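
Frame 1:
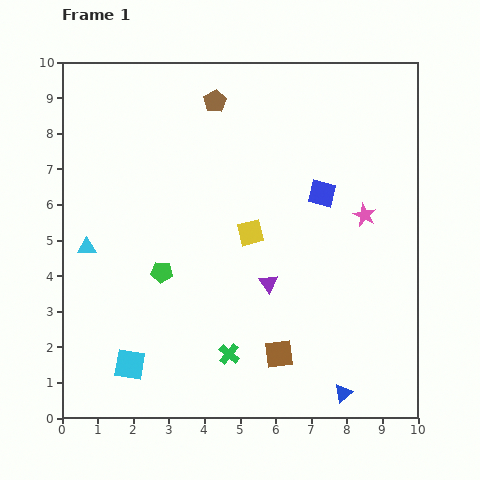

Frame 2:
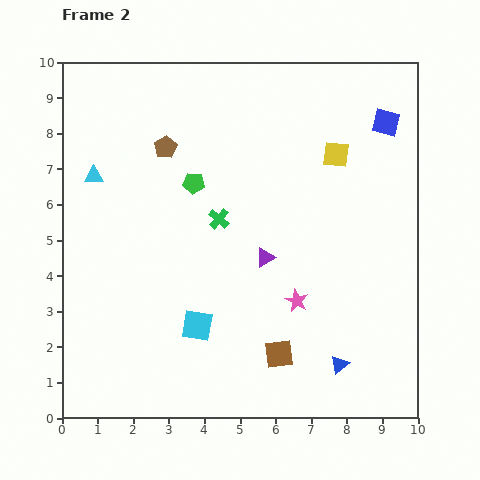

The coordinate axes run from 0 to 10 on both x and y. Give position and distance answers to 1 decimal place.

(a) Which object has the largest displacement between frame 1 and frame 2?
the green cross

(moved 3.8; next 3.3)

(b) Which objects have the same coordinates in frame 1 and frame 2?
the brown square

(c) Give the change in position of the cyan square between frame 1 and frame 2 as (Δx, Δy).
(1.9, 1.1)

The cyan square was at (1.9, 1.5) in frame 1 and (3.8, 2.6) in frame 2.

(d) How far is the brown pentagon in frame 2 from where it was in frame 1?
1.9

The brown pentagon moved from (4.3, 8.9) to (2.9, 7.6), a distance of √(1.4² + 1.3²) ≈ 1.9.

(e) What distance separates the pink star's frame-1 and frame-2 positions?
3.1

The pink star moved from (8.5, 5.7) to (6.6, 3.3), a distance of √(1.9² + 2.4²) ≈ 3.1.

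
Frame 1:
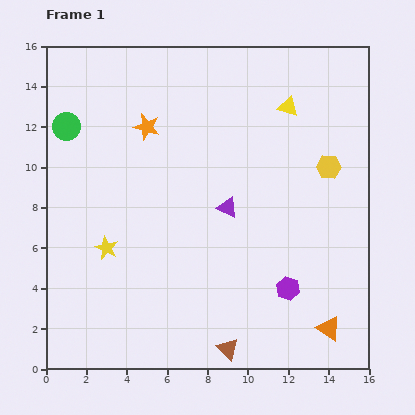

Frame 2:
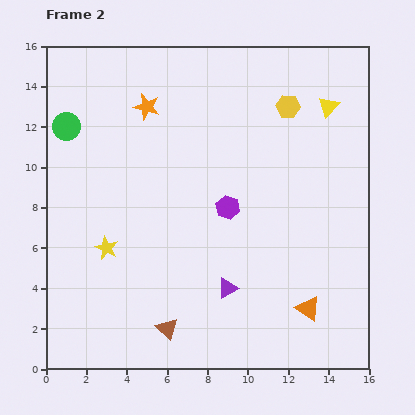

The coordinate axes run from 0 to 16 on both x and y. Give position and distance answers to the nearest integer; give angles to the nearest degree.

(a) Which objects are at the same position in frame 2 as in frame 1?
the yellow star, the green circle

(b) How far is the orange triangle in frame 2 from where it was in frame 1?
1

The orange triangle moved from (14, 2) to (13, 3), a distance of √(1² + 1²) ≈ 1.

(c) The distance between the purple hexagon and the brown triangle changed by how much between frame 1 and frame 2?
+3

Distance in frame 1: 4. Distance in frame 2: 7.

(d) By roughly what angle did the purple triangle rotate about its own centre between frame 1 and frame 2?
52° counter-clockwise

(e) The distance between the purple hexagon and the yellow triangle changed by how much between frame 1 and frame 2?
-2

Distance in frame 1: 9. Distance in frame 2: 7.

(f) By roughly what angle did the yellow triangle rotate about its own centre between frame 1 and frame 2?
55° clockwise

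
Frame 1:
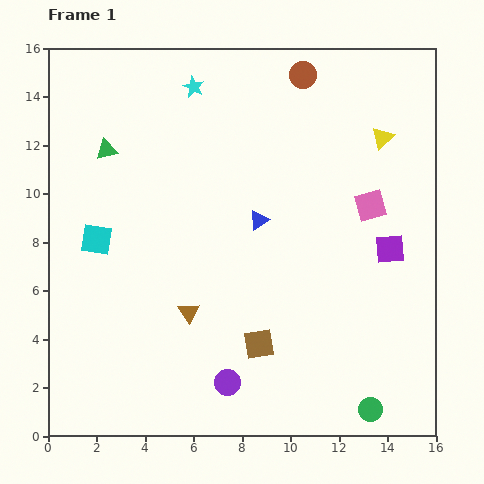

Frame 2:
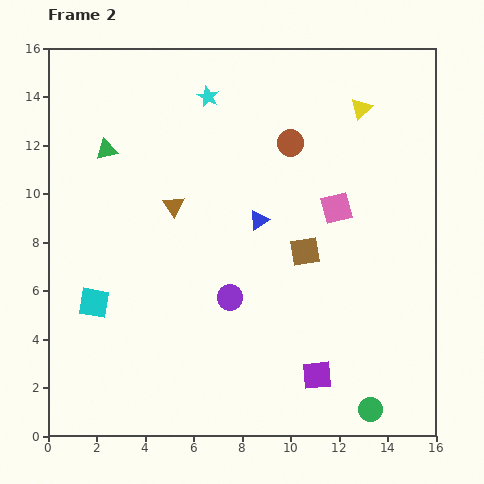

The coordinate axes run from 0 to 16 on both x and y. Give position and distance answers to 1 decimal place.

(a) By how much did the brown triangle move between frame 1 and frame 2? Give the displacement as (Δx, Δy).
(-0.6, 4.4)

The brown triangle was at (5.8, 5.1) in frame 1 and (5.2, 9.5) in frame 2.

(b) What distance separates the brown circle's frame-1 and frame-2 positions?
2.8

The brown circle moved from (10.5, 14.9) to (10.0, 12.1), a distance of √(0.5² + 2.8²) ≈ 2.8.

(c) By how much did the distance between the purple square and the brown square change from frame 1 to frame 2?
-1.6

Distance in frame 1: 6.7. Distance in frame 2: 5.1.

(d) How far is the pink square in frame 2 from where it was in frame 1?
1.4

The pink square moved from (13.3, 9.5) to (11.9, 9.4), a distance of √(1.4² + 0.1²) ≈ 1.4.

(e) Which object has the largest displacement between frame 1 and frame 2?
the purple square

(moved 6.0; next 4.4)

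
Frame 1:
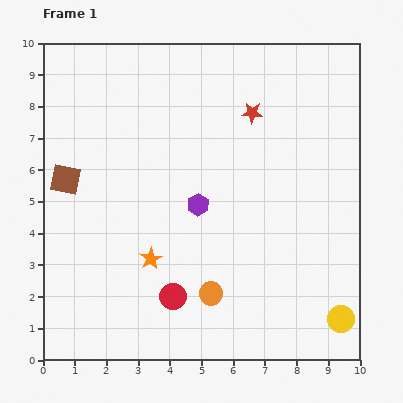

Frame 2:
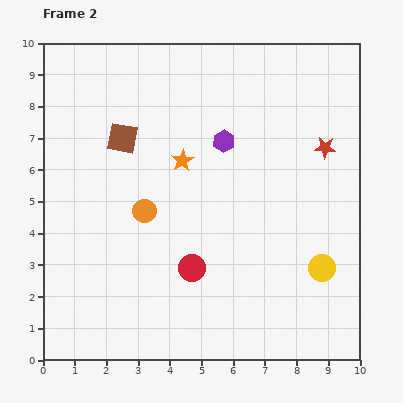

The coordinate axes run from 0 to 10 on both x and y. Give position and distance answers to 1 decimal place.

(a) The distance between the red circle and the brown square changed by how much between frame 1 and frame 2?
-0.3

Distance in frame 1: 5.0. Distance in frame 2: 4.7.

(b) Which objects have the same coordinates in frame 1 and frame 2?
none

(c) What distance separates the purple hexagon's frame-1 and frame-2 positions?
2.2

The purple hexagon moved from (4.9, 4.9) to (5.7, 6.9), a distance of √(0.8² + 2.0²) ≈ 2.2.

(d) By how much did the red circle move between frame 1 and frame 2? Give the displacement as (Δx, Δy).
(0.6, 0.9)

The red circle was at (4.1, 2.0) in frame 1 and (4.7, 2.9) in frame 2.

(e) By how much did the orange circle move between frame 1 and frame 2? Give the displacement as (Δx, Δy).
(-2.1, 2.6)

The orange circle was at (5.3, 2.1) in frame 1 and (3.2, 4.7) in frame 2.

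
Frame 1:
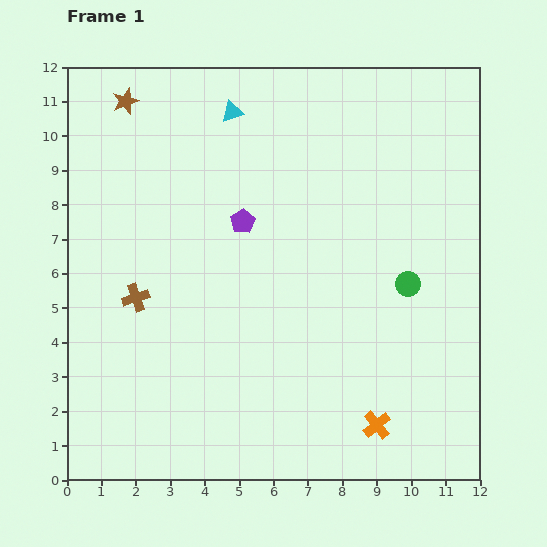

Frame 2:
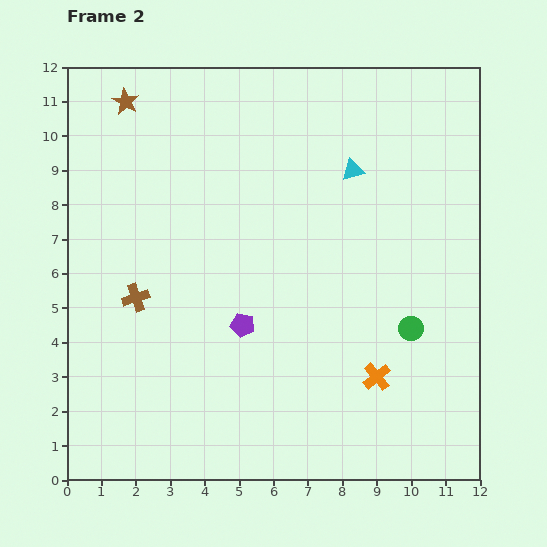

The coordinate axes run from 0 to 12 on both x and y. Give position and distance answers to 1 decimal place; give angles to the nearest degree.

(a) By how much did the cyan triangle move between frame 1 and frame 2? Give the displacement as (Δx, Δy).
(3.5, -1.7)

The cyan triangle was at (4.8, 10.7) in frame 1 and (8.3, 9.0) in frame 2.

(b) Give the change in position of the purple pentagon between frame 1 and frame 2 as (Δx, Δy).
(0.0, -3.0)

The purple pentagon was at (5.1, 7.5) in frame 1 and (5.1, 4.5) in frame 2.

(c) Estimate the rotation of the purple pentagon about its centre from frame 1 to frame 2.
29° counter-clockwise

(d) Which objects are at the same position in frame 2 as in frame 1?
the brown cross, the brown star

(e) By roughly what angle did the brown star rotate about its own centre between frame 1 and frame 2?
24° counter-clockwise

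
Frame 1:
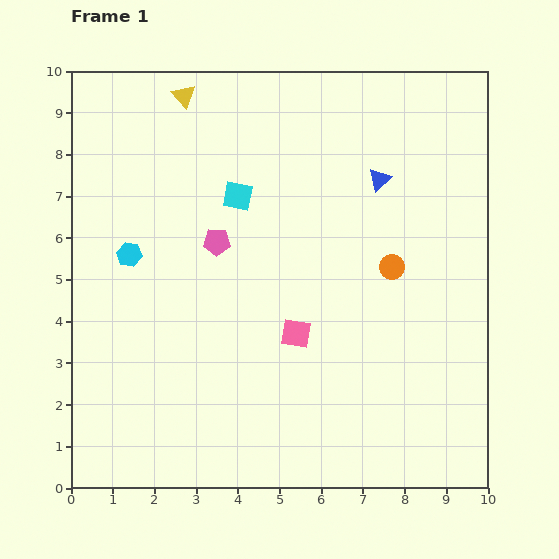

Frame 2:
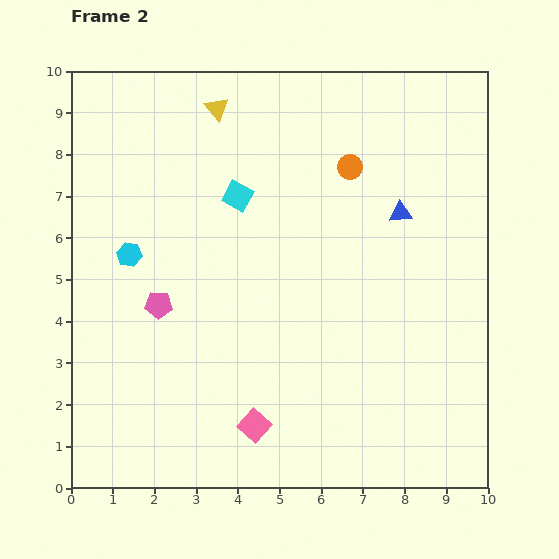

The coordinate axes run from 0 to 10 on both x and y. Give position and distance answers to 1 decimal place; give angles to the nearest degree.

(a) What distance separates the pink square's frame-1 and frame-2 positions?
2.4

The pink square moved from (5.4, 3.7) to (4.4, 1.5), a distance of √(1.0² + 2.2²) ≈ 2.4.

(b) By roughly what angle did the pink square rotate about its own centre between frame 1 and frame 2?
33° clockwise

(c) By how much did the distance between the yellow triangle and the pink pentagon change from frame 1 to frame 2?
+1.3

Distance in frame 1: 3.6. Distance in frame 2: 4.9.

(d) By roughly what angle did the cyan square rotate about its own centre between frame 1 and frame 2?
18° clockwise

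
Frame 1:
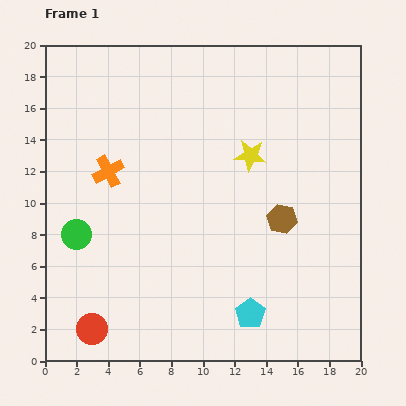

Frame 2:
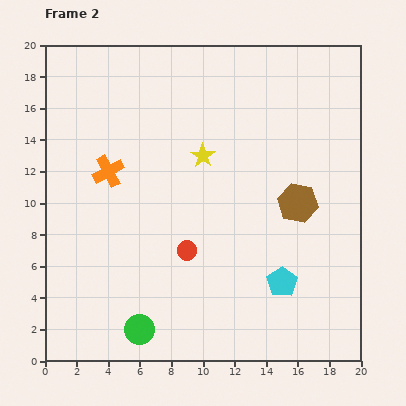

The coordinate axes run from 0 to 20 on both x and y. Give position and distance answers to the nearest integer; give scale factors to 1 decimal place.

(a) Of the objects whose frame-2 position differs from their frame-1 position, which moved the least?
the brown hexagon

(moved 1)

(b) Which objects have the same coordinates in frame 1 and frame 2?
the orange cross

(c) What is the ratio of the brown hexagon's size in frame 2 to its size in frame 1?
1.3×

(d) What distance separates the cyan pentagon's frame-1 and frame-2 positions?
3

The cyan pentagon moved from (13, 3) to (15, 5), a distance of √(2² + 2²) ≈ 3.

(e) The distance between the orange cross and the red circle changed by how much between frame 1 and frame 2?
-3

Distance in frame 1: 10. Distance in frame 2: 7.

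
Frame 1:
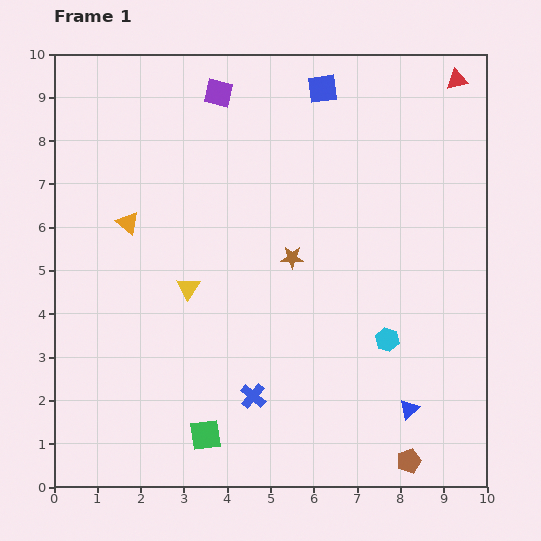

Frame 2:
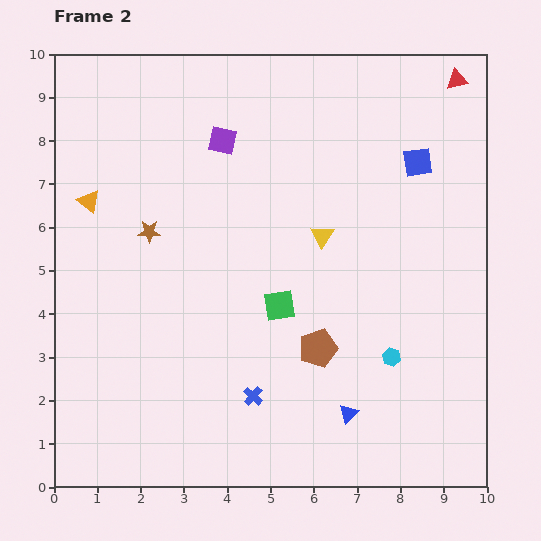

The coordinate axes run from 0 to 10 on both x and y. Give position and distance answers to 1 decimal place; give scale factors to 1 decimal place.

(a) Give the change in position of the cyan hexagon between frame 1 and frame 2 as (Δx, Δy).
(0.1, -0.4)

The cyan hexagon was at (7.7, 3.4) in frame 1 and (7.8, 3.0) in frame 2.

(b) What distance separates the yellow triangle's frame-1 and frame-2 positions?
3.3

The yellow triangle moved from (3.1, 4.6) to (6.2, 5.8), a distance of √(3.1² + 1.2²) ≈ 3.3.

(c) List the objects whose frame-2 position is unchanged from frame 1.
the red triangle, the blue cross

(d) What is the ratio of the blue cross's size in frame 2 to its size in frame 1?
0.8×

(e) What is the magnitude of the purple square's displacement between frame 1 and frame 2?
1.1

The purple square moved from (3.8, 9.1) to (3.9, 8.0), a distance of √(0.1² + 1.1²) ≈ 1.1.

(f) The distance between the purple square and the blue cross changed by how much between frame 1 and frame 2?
-1.1

Distance in frame 1: 7.0. Distance in frame 2: 5.9.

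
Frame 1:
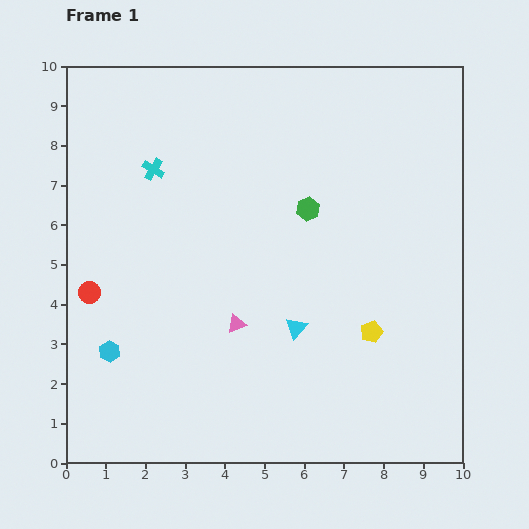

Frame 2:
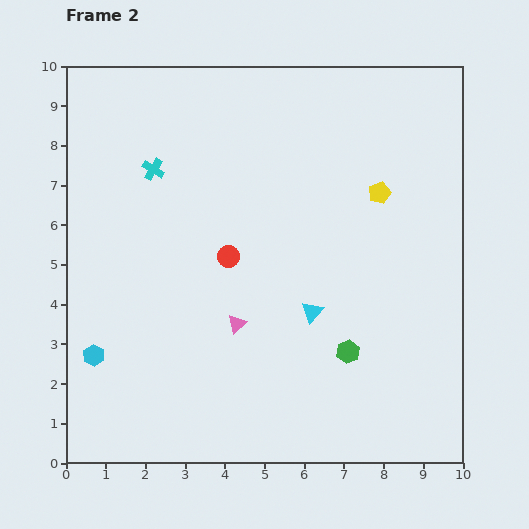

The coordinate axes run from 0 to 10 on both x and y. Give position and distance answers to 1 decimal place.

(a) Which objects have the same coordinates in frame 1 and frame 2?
the pink triangle, the cyan cross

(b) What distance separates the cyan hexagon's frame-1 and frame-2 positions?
0.4

The cyan hexagon moved from (1.1, 2.8) to (0.7, 2.7), a distance of √(0.4² + 0.1²) ≈ 0.4.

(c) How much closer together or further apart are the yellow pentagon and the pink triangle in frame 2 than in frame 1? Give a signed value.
+1.5

Distance in frame 1: 3.4. Distance in frame 2: 4.9.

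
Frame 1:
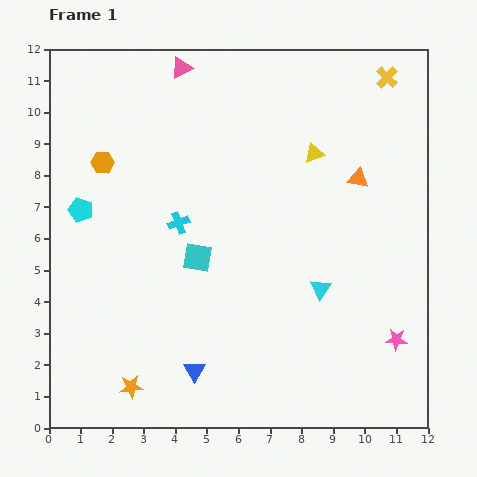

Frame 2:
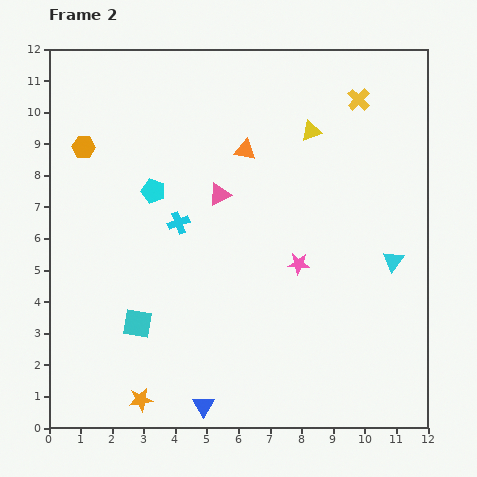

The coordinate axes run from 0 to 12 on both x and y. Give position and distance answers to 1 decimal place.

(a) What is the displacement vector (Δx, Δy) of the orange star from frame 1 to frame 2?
(0.3, -0.4)

The orange star was at (2.6, 1.3) in frame 1 and (2.9, 0.9) in frame 2.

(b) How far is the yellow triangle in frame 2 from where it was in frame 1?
0.7

The yellow triangle moved from (8.4, 8.7) to (8.3, 9.4), a distance of √(0.1² + 0.7²) ≈ 0.7.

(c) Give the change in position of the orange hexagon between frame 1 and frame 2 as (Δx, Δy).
(-0.6, 0.5)

The orange hexagon was at (1.7, 8.4) in frame 1 and (1.1, 8.9) in frame 2.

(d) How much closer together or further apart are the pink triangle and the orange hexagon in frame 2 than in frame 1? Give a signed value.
+0.7

Distance in frame 1: 3.9. Distance in frame 2: 4.6.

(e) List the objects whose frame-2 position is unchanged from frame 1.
the cyan cross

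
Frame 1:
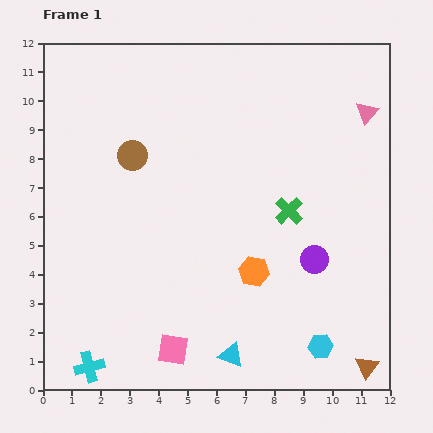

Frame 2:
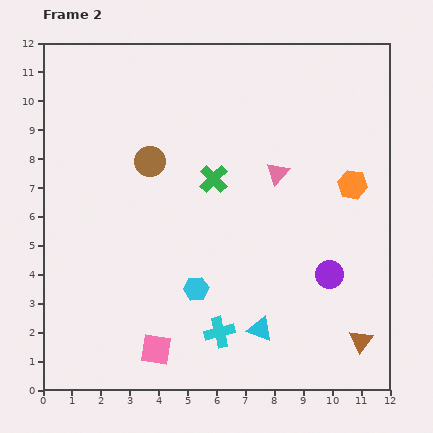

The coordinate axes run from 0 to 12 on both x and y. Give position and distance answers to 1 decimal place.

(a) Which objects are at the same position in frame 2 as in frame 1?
none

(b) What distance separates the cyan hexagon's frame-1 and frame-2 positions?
4.7

The cyan hexagon moved from (9.6, 1.5) to (5.3, 3.5), a distance of √(4.3² + 2.0²) ≈ 4.7.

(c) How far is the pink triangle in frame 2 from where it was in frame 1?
3.7

The pink triangle moved from (11.2, 9.6) to (8.1, 7.5), a distance of √(3.1² + 2.1²) ≈ 3.7.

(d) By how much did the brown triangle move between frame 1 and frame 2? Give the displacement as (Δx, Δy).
(-0.2, 0.9)

The brown triangle was at (11.2, 0.8) in frame 1 and (11.0, 1.7) in frame 2.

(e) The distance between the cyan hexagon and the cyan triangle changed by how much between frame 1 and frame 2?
-0.5

Distance in frame 1: 3.1. Distance in frame 2: 2.6.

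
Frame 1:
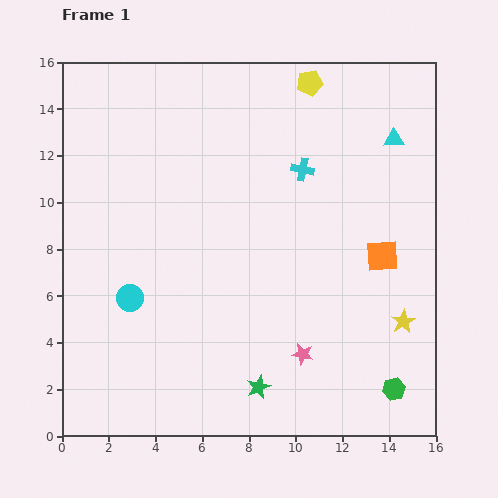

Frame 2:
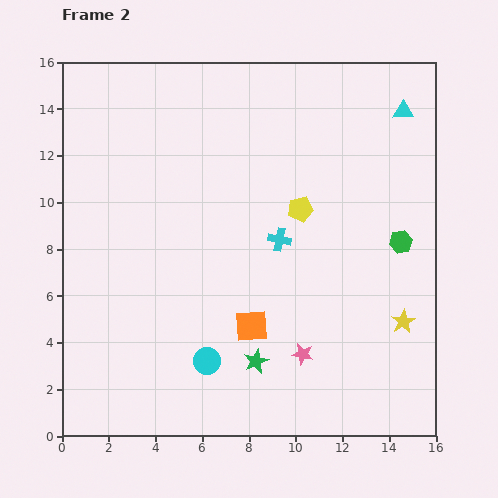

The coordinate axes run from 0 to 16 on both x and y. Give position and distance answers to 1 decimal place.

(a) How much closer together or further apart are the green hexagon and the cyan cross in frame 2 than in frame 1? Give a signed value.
-5.0

Distance in frame 1: 10.2. Distance in frame 2: 5.2.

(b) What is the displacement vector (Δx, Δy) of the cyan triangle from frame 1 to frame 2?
(0.4, 1.2)

The cyan triangle was at (14.2, 12.7) in frame 1 and (14.6, 13.9) in frame 2.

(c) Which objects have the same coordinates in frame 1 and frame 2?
the pink star, the yellow star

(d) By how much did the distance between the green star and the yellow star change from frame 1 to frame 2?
-0.3

Distance in frame 1: 6.8. Distance in frame 2: 6.5.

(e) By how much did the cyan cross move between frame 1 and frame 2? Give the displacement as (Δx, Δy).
(-1.0, -3.0)

The cyan cross was at (10.3, 11.4) in frame 1 and (9.3, 8.4) in frame 2.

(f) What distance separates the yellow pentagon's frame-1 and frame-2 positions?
5.4

The yellow pentagon moved from (10.6, 15.1) to (10.2, 9.7), a distance of √(0.4² + 5.4²) ≈ 5.4.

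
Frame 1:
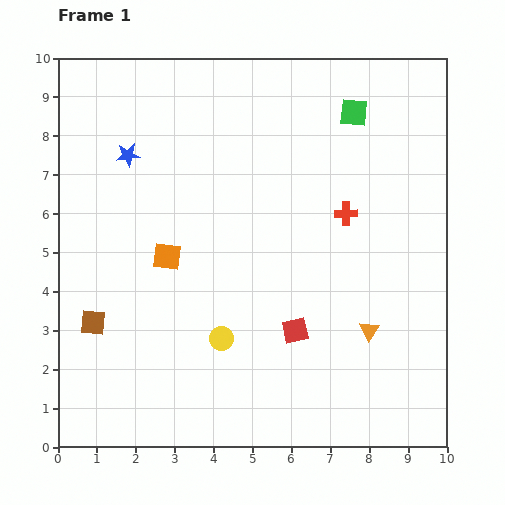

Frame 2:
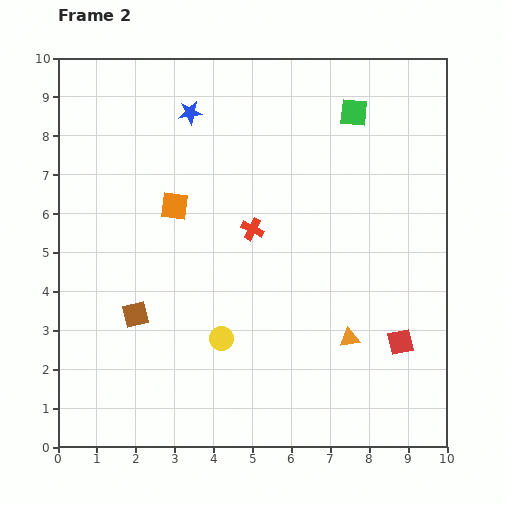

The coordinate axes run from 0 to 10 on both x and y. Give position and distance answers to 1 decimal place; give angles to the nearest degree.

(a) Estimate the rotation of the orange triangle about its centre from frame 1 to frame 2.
46° clockwise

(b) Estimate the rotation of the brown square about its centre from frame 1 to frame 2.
18° counter-clockwise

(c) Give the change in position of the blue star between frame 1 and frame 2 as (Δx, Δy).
(1.6, 1.1)

The blue star was at (1.8, 7.5) in frame 1 and (3.4, 8.6) in frame 2.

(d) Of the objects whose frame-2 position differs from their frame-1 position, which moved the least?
the orange triangle

(moved 0.5)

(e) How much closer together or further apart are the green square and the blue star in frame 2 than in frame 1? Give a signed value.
-1.7

Distance in frame 1: 5.9. Distance in frame 2: 4.2.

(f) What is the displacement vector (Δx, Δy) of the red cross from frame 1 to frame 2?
(-2.4, -0.4)

The red cross was at (7.4, 6.0) in frame 1 and (5.0, 5.6) in frame 2.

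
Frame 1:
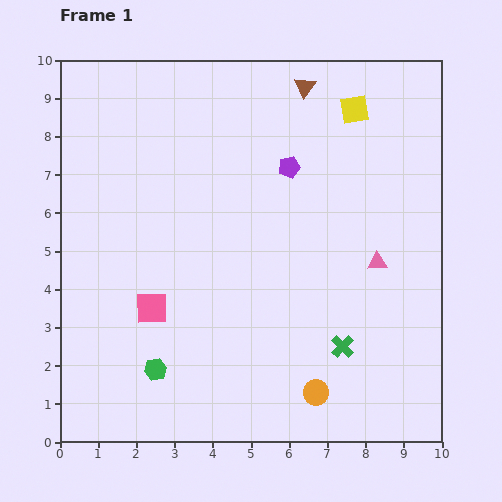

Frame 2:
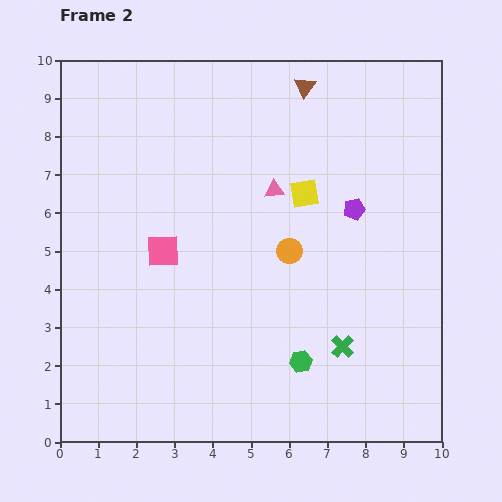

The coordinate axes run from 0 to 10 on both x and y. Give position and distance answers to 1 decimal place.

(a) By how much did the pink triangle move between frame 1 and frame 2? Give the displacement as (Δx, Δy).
(-2.7, 1.9)

The pink triangle was at (8.3, 4.7) in frame 1 and (5.6, 6.6) in frame 2.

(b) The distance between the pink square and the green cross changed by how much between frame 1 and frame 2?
+0.2

Distance in frame 1: 5.1. Distance in frame 2: 5.3.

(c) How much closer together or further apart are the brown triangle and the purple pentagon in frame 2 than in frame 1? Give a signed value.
+1.4

Distance in frame 1: 2.1. Distance in frame 2: 3.5.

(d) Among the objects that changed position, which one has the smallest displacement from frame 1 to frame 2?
the pink square

(moved 1.5)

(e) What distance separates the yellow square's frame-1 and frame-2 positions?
2.6

The yellow square moved from (7.7, 8.7) to (6.4, 6.5), a distance of √(1.3² + 2.2²) ≈ 2.6.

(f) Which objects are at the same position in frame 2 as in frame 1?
the green cross, the brown triangle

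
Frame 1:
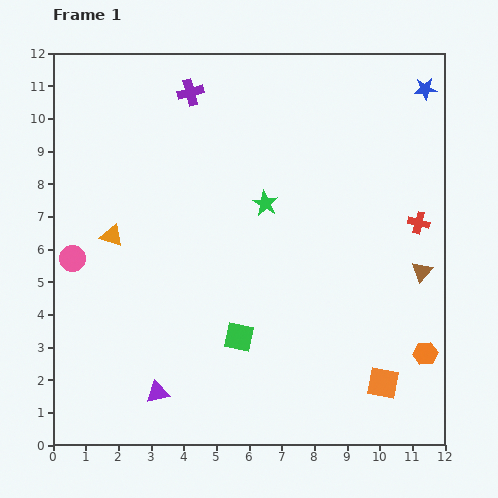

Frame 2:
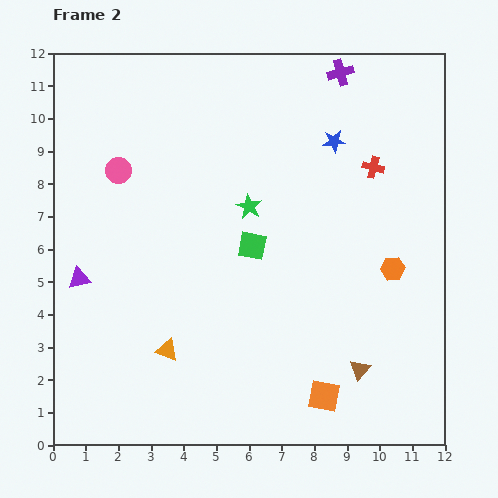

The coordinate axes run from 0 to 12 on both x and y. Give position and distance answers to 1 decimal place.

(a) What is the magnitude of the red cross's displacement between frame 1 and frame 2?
2.2

The red cross moved from (11.2, 6.8) to (9.8, 8.5), a distance of √(1.4² + 1.7²) ≈ 2.2.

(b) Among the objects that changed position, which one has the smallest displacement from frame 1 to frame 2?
the green star

(moved 0.5)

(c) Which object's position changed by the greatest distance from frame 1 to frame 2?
the purple cross

(moved 4.6; next 4.2)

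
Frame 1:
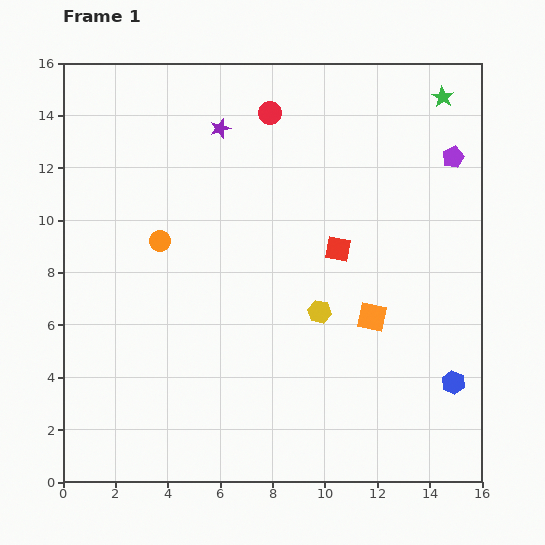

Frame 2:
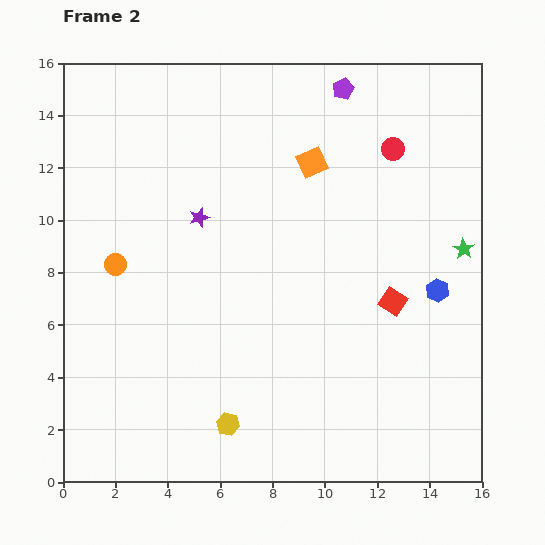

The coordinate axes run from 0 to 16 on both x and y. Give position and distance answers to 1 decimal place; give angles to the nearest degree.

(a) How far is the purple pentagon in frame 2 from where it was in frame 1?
4.9

The purple pentagon moved from (14.9, 12.4) to (10.7, 15.0), a distance of √(4.2² + 2.6²) ≈ 4.9.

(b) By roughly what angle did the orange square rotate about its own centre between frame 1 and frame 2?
36° counter-clockwise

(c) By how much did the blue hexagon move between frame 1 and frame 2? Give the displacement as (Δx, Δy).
(-0.6, 3.5)

The blue hexagon was at (14.9, 3.8) in frame 1 and (14.3, 7.3) in frame 2.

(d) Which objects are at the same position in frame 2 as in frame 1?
none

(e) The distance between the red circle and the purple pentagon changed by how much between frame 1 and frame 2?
-4.2

Distance in frame 1: 7.2. Distance in frame 2: 3.0.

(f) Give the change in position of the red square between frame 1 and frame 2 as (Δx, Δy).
(2.1, -2.0)

The red square was at (10.5, 8.9) in frame 1 and (12.6, 6.9) in frame 2.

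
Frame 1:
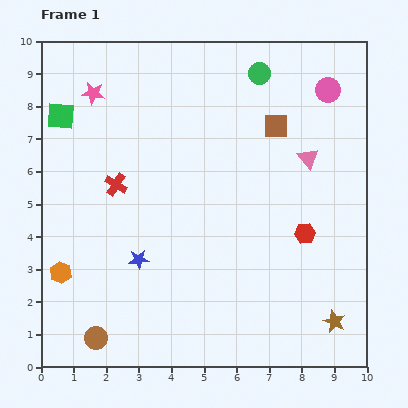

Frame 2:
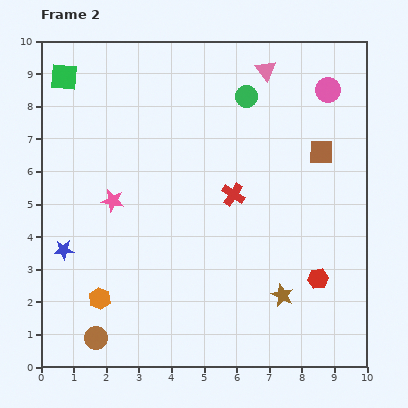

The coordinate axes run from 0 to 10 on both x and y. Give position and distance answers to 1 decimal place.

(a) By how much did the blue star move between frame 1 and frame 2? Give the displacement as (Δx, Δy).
(-2.3, 0.3)

The blue star was at (3.0, 3.3) in frame 1 and (0.7, 3.6) in frame 2.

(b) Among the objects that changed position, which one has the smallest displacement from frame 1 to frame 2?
the green circle

(moved 0.8)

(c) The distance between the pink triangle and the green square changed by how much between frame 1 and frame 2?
-1.5

Distance in frame 1: 7.7. Distance in frame 2: 6.2.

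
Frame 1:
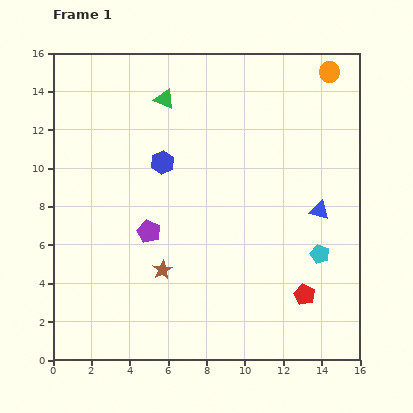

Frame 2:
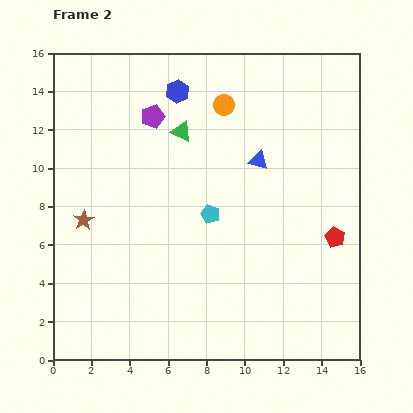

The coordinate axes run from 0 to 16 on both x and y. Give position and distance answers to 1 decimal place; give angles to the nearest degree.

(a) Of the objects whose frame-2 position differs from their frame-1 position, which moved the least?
the green triangle

(moved 1.9)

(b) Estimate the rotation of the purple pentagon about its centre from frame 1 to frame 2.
31° clockwise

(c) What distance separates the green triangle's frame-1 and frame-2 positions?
1.9

The green triangle moved from (5.8, 13.6) to (6.7, 11.9), a distance of √(0.9² + 1.7²) ≈ 1.9.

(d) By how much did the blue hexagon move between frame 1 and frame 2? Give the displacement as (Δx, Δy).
(0.8, 3.7)

The blue hexagon was at (5.7, 10.3) in frame 1 and (6.5, 14.0) in frame 2.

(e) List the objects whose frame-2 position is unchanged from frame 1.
none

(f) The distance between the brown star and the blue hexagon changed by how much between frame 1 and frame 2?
+2.7

Distance in frame 1: 5.6. Distance in frame 2: 8.3.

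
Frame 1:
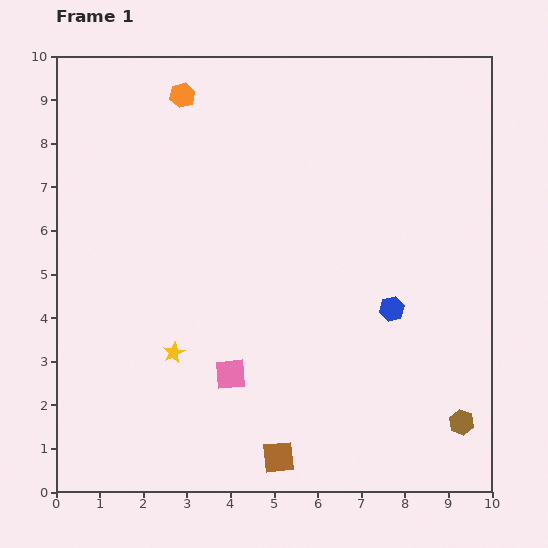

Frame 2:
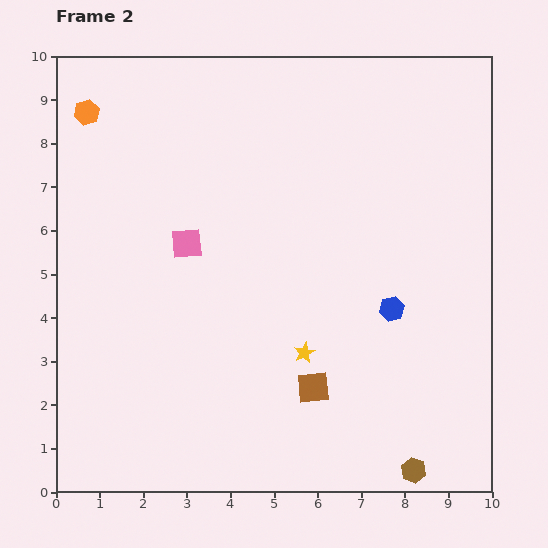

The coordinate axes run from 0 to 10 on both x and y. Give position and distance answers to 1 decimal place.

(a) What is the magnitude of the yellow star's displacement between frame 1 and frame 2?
3.0

The yellow star moved from (2.7, 3.2) to (5.7, 3.2), a distance of √(3.0² + 0.0²) ≈ 3.0.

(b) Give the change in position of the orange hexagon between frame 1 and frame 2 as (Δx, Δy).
(-2.2, -0.4)

The orange hexagon was at (2.9, 9.1) in frame 1 and (0.7, 8.7) in frame 2.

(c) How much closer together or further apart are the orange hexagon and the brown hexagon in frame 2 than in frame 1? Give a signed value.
+1.2

Distance in frame 1: 9.9. Distance in frame 2: 11.1.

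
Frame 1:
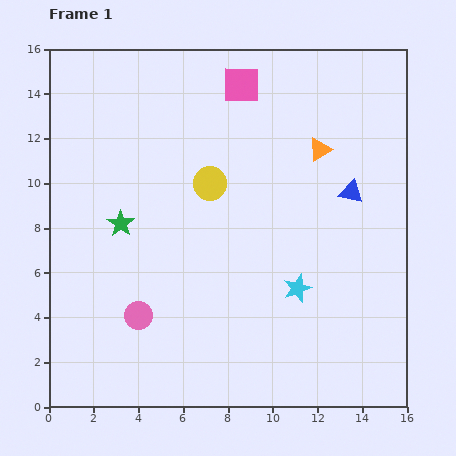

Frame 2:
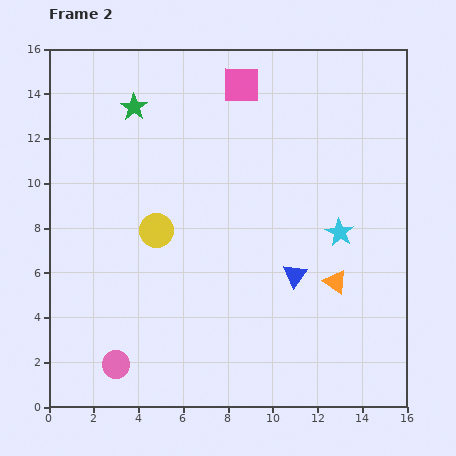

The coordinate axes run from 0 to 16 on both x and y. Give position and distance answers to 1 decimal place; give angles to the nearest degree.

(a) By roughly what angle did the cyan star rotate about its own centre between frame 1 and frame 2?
21° counter-clockwise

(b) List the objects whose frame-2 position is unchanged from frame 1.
the pink square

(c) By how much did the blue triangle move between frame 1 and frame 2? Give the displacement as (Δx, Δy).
(-2.5, -3.7)

The blue triangle was at (13.5, 9.6) in frame 1 and (11.0, 5.9) in frame 2.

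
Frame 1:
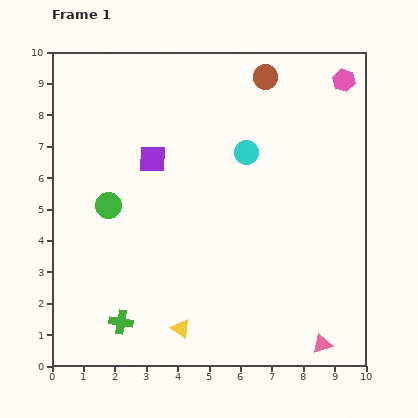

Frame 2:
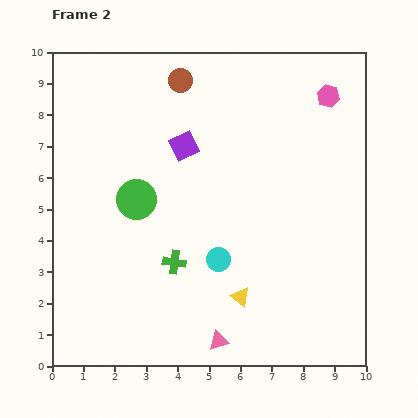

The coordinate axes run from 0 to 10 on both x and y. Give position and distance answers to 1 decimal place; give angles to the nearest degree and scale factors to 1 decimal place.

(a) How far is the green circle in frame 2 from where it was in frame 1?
0.9

The green circle moved from (1.8, 5.1) to (2.7, 5.3), a distance of √(0.9² + 0.2²) ≈ 0.9.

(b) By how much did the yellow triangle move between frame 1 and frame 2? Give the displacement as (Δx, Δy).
(1.9, 1.0)

The yellow triangle was at (4.1, 1.2) in frame 1 and (6.0, 2.2) in frame 2.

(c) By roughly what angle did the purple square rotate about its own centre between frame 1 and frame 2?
26° counter-clockwise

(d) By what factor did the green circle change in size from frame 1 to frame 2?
1.5×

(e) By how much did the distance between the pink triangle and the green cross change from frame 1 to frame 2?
-3.5

Distance in frame 1: 6.4. Distance in frame 2: 2.9.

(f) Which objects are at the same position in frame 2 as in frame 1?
none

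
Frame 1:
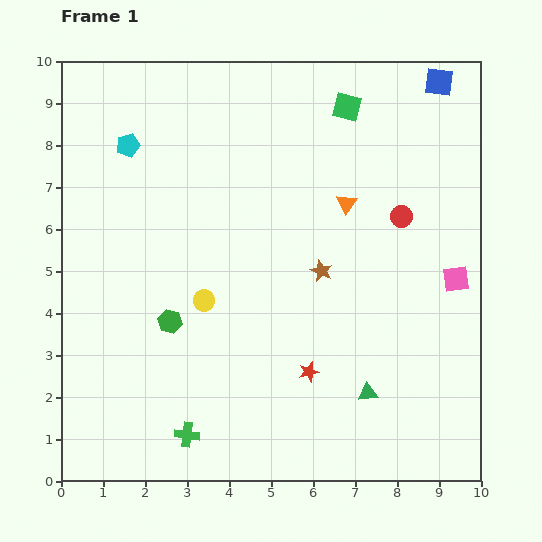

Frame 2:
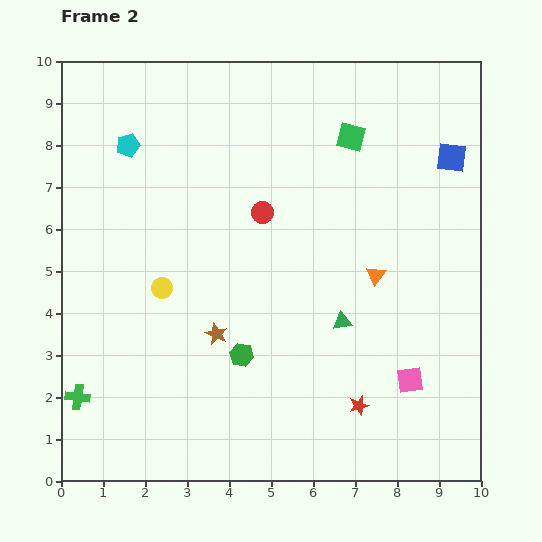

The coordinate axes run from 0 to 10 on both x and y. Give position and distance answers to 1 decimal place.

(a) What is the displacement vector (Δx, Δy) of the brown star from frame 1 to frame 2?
(-2.5, -1.5)

The brown star was at (6.2, 5.0) in frame 1 and (3.7, 3.5) in frame 2.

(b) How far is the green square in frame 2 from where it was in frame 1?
0.7

The green square moved from (6.8, 8.9) to (6.9, 8.2), a distance of √(0.1² + 0.7²) ≈ 0.7.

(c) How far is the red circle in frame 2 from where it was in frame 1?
3.3

The red circle moved from (8.1, 6.3) to (4.8, 6.4), a distance of √(3.3² + 0.1²) ≈ 3.3.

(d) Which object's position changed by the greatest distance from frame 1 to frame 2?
the red circle

(moved 3.3; next 2.9)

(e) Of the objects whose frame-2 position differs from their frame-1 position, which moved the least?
the green square

(moved 0.7)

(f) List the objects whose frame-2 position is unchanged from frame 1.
the cyan pentagon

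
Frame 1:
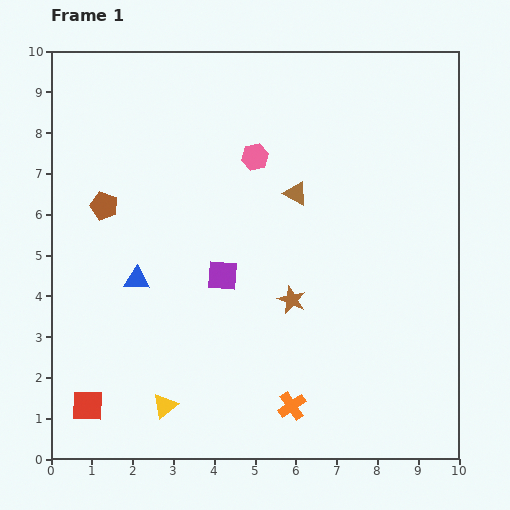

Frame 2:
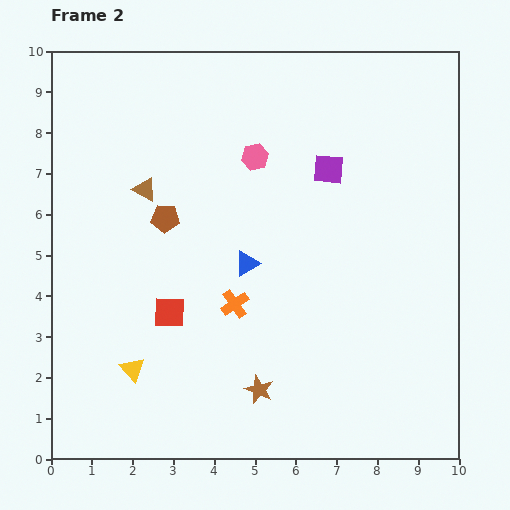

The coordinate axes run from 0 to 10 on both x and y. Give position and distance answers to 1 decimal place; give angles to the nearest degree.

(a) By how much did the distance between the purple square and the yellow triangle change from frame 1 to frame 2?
+3.4

Distance in frame 1: 3.5. Distance in frame 2: 6.9.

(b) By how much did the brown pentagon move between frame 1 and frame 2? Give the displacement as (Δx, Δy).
(1.5, -0.3)

The brown pentagon was at (1.3, 6.2) in frame 1 and (2.8, 5.9) in frame 2.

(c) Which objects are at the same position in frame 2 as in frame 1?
the pink hexagon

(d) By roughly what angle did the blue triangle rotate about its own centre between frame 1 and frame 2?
33° counter-clockwise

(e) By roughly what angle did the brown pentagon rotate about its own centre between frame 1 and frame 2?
17° counter-clockwise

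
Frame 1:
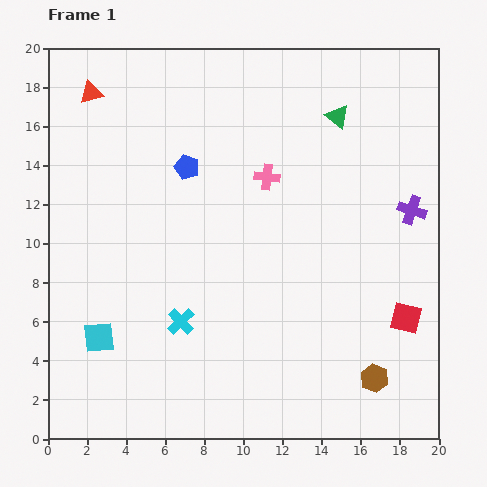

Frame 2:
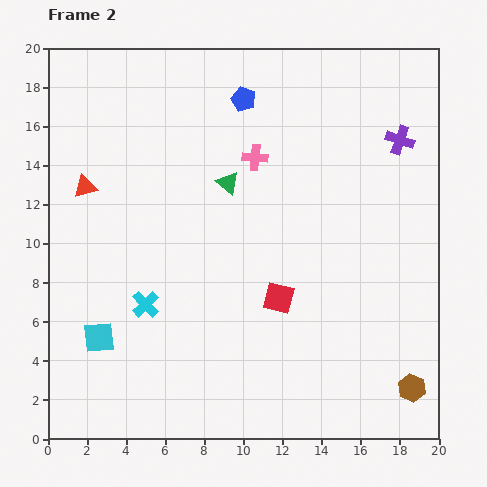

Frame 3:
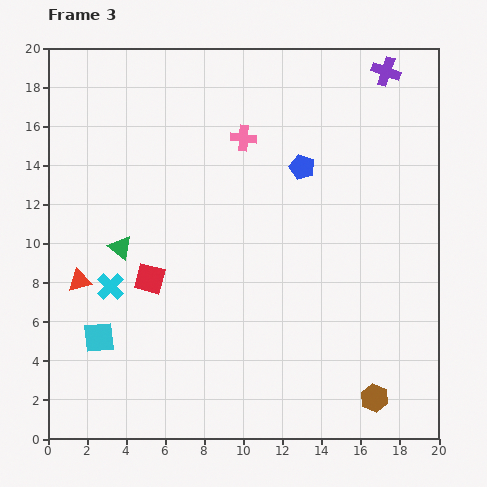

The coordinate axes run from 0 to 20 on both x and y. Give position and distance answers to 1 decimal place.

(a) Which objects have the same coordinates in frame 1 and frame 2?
the cyan square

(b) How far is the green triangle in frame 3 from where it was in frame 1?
13.0

The green triangle moved from (14.8, 16.5) to (3.7, 9.8), a distance of √(11.1² + 6.7²) ≈ 13.0.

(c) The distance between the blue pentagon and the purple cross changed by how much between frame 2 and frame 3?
-1.8

Distance in frame 2: 8.3. Distance in frame 3: 6.5.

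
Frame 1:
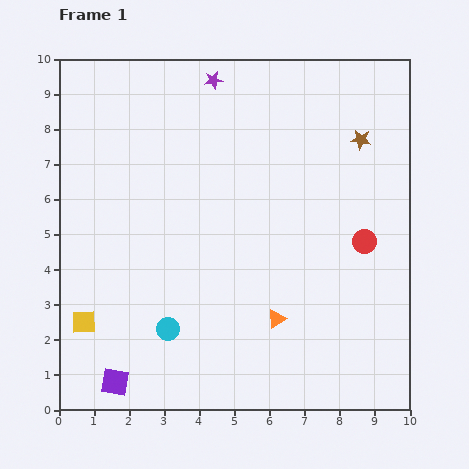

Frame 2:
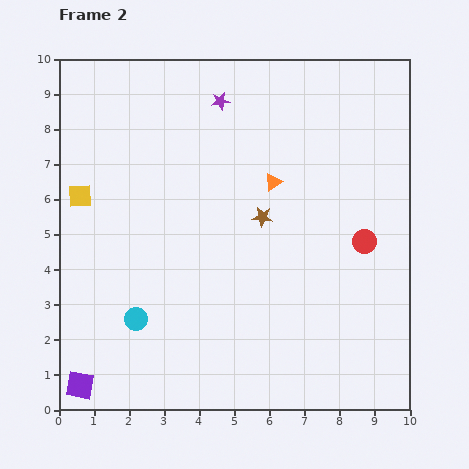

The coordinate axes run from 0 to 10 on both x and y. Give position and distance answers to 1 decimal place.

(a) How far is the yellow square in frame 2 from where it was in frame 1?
3.6

The yellow square moved from (0.7, 2.5) to (0.6, 6.1), a distance of √(0.1² + 3.6²) ≈ 3.6.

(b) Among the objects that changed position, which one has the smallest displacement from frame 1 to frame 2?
the purple star

(moved 0.6)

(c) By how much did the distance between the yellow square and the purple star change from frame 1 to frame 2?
-3.0

Distance in frame 1: 7.8. Distance in frame 2: 4.8.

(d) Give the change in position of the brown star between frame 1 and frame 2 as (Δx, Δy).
(-2.8, -2.2)

The brown star was at (8.6, 7.7) in frame 1 and (5.8, 5.5) in frame 2.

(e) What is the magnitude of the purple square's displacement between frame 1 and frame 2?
1.0

The purple square moved from (1.6, 0.8) to (0.6, 0.7), a distance of √(1.0² + 0.1²) ≈ 1.0.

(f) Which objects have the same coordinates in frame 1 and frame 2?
the red circle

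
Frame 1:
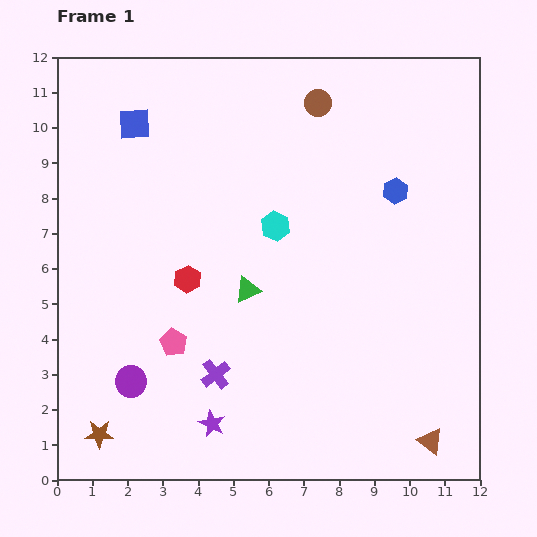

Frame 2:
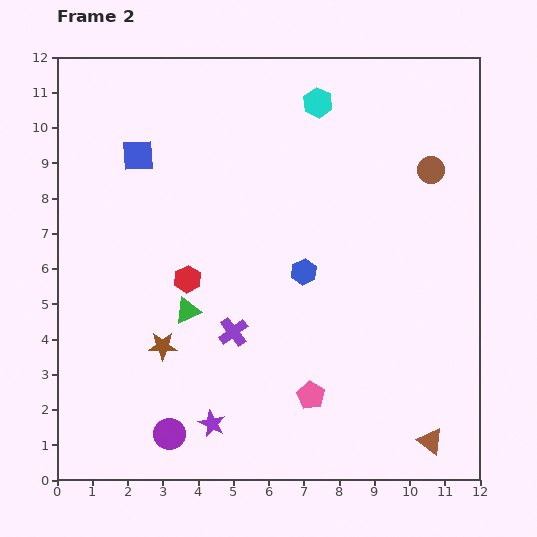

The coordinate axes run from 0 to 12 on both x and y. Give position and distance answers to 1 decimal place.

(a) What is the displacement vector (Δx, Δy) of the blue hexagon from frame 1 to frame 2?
(-2.6, -2.3)

The blue hexagon was at (9.6, 8.2) in frame 1 and (7.0, 5.9) in frame 2.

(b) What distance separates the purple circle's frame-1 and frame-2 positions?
1.9

The purple circle moved from (2.1, 2.8) to (3.2, 1.3), a distance of √(1.1² + 1.5²) ≈ 1.9.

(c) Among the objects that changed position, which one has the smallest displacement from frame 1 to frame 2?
the blue square

(moved 0.9)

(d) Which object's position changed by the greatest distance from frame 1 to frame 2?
the pink pentagon

(moved 4.2; next 3.7)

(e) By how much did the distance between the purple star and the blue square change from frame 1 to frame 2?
-0.9

Distance in frame 1: 8.8. Distance in frame 2: 7.9.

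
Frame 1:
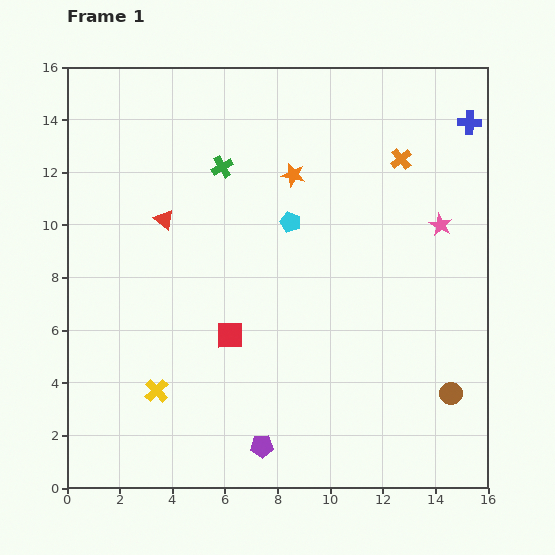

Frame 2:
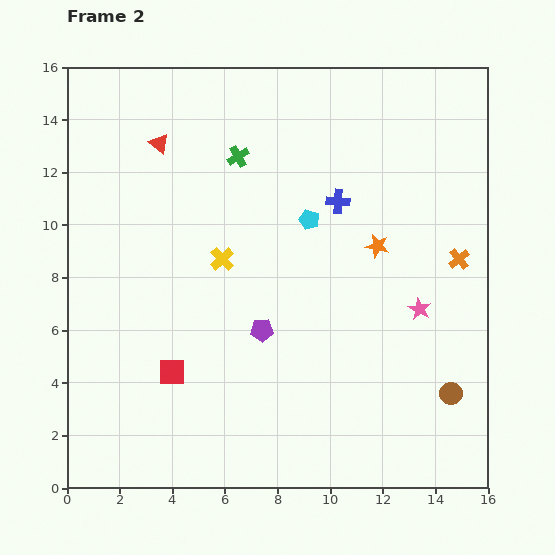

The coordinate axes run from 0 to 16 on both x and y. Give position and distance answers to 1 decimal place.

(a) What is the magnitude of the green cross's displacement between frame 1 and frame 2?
0.7

The green cross moved from (5.9, 12.2) to (6.5, 12.6), a distance of √(0.6² + 0.4²) ≈ 0.7.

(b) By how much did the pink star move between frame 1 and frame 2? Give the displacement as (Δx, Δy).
(-0.8, -3.2)

The pink star was at (14.2, 10.0) in frame 1 and (13.4, 6.8) in frame 2.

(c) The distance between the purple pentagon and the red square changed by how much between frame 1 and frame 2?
-0.6

Distance in frame 1: 4.4. Distance in frame 2: 3.8.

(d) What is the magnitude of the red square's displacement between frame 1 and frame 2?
2.6

The red square moved from (6.2, 5.8) to (4.0, 4.4), a distance of √(2.2² + 1.4²) ≈ 2.6.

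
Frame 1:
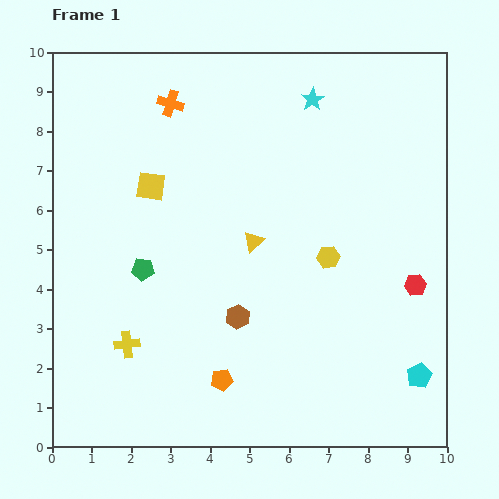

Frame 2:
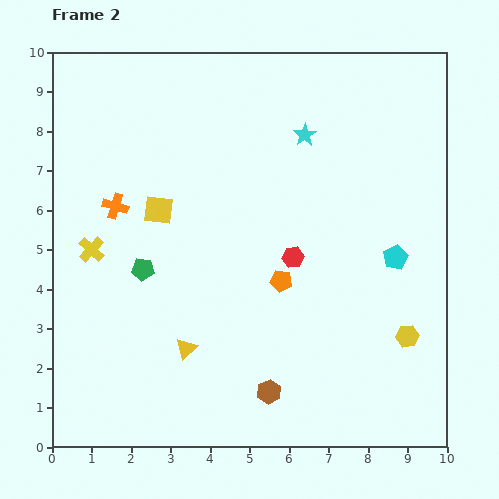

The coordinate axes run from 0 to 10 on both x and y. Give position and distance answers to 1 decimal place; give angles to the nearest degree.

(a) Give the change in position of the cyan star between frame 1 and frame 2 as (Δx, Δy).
(-0.2, -0.9)

The cyan star was at (6.6, 8.8) in frame 1 and (6.4, 7.9) in frame 2.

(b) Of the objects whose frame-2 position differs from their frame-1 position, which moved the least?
the yellow square

(moved 0.6)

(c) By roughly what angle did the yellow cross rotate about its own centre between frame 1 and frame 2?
39° counter-clockwise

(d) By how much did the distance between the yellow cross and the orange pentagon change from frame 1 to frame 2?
+2.3

Distance in frame 1: 2.6. Distance in frame 2: 4.9.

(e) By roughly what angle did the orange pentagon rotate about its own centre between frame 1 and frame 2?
18° clockwise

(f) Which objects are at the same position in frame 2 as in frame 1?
the green pentagon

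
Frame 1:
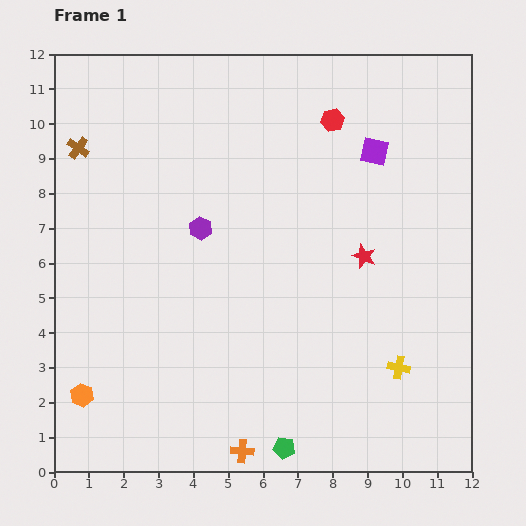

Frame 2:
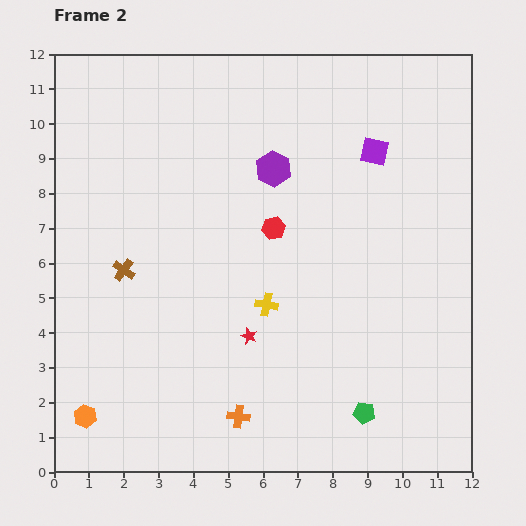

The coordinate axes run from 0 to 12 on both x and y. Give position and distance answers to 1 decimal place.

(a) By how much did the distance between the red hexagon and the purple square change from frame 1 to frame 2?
+2.1

Distance in frame 1: 1.5. Distance in frame 2: 3.6.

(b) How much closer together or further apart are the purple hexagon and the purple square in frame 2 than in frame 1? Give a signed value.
-2.6

Distance in frame 1: 5.5. Distance in frame 2: 2.9.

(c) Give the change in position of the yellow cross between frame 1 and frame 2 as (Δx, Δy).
(-3.8, 1.8)

The yellow cross was at (9.9, 3.0) in frame 1 and (6.1, 4.8) in frame 2.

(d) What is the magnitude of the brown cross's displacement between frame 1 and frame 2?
3.7

The brown cross moved from (0.7, 9.3) to (2.0, 5.8), a distance of √(1.3² + 3.5²) ≈ 3.7.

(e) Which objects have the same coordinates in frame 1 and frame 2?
the purple square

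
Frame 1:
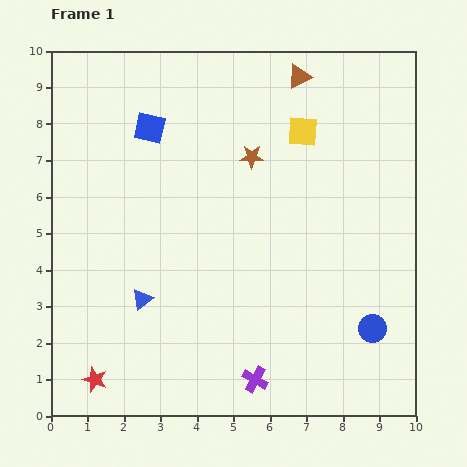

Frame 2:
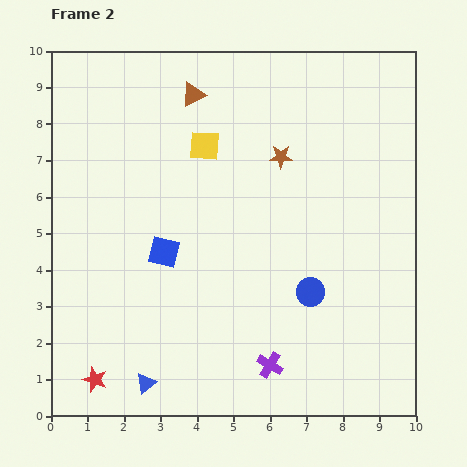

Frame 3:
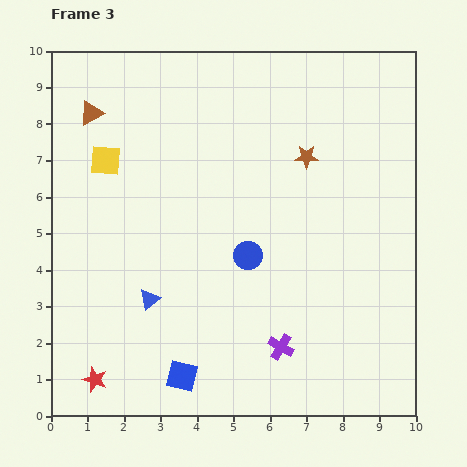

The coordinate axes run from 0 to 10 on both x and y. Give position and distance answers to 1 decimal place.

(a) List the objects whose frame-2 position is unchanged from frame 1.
the red star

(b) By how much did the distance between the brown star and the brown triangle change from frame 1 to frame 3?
+3.4

Distance in frame 1: 2.6. Distance in frame 3: 6.0.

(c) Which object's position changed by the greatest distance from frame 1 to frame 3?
the blue square

(moved 6.9; next 5.8)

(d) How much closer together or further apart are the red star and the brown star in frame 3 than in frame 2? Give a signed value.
+0.4

Distance in frame 2: 8.0. Distance in frame 3: 8.4.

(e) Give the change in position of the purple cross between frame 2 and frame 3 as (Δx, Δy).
(0.3, 0.5)

The purple cross was at (6.0, 1.4) in frame 2 and (6.3, 1.9) in frame 3.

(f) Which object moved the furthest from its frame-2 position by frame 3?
the blue square

(moved 3.4; next 2.8)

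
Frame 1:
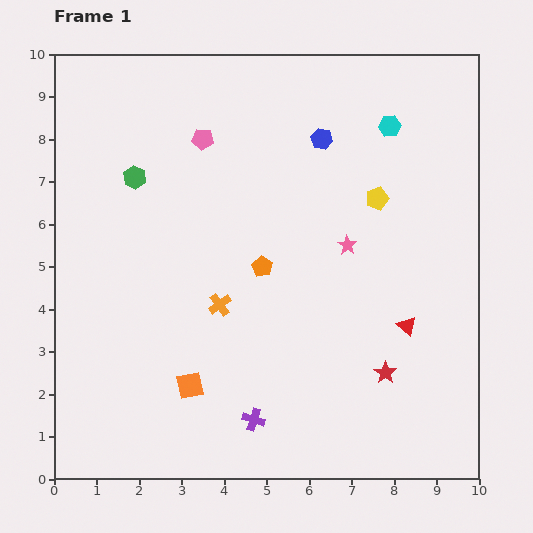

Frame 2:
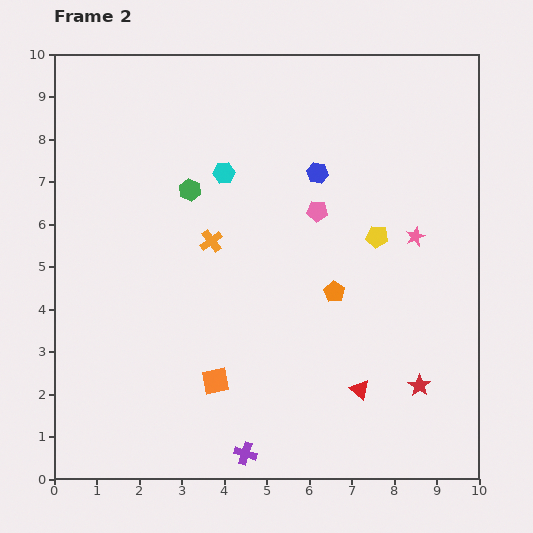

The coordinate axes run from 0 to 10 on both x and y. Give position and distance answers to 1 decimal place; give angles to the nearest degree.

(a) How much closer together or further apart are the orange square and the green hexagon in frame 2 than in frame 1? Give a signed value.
-0.6

Distance in frame 1: 5.1. Distance in frame 2: 4.5.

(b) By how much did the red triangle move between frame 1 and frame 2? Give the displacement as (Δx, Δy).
(-1.1, -1.5)

The red triangle was at (8.3, 3.6) in frame 1 and (7.2, 2.1) in frame 2.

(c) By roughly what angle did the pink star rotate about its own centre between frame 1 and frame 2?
16° clockwise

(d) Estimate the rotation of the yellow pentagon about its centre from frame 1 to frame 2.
25° clockwise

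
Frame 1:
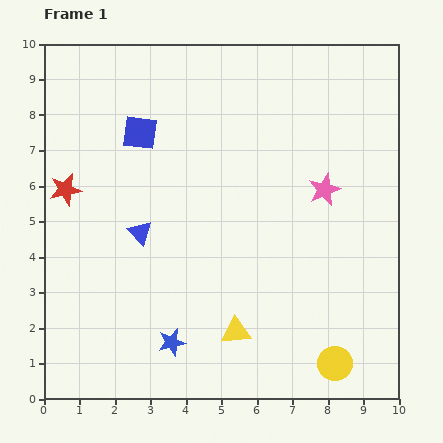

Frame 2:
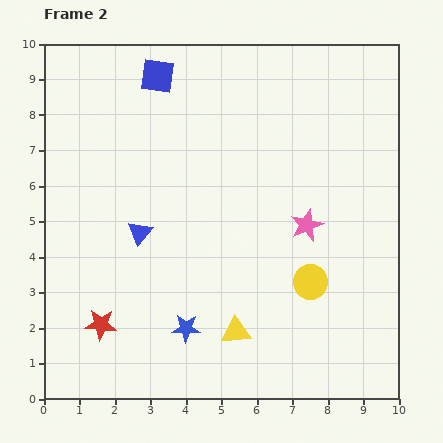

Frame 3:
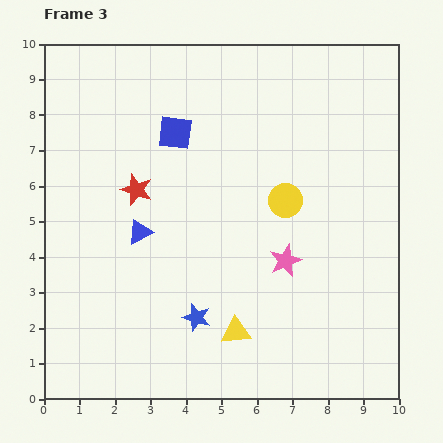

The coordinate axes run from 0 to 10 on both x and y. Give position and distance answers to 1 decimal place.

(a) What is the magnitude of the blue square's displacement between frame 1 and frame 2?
1.7

The blue square moved from (2.7, 7.5) to (3.2, 9.1), a distance of √(0.5² + 1.6²) ≈ 1.7.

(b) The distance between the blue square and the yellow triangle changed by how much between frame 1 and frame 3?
-0.3

Distance in frame 1: 6.2. Distance in frame 3: 5.9.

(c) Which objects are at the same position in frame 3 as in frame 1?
the yellow triangle, the blue triangle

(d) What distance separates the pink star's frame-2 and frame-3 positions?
1.2

The pink star moved from (7.4, 4.9) to (6.8, 3.9), a distance of √(0.6² + 1.0²) ≈ 1.2.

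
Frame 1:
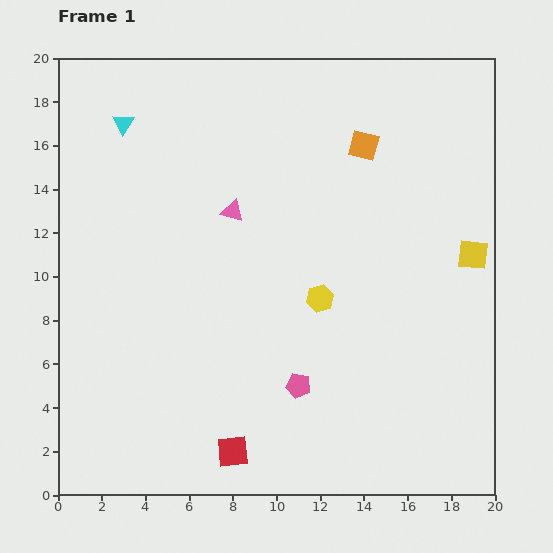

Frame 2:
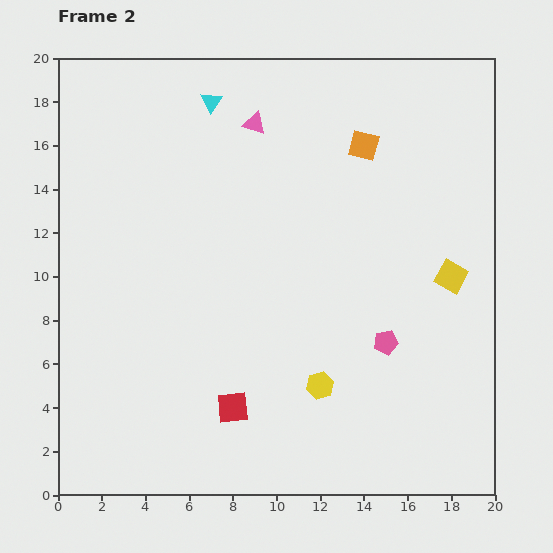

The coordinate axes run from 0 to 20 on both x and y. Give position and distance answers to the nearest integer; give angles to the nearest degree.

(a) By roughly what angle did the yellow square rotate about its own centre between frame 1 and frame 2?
23° clockwise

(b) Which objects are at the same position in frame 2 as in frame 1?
the orange square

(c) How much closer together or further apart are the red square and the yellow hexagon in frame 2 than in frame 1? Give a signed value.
-4

Distance in frame 1: 8. Distance in frame 2: 4.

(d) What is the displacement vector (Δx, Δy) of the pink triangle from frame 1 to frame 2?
(1, 4)

The pink triangle was at (8, 13) in frame 1 and (9, 17) in frame 2.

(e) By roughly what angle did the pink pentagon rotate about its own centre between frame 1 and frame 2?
23° counter-clockwise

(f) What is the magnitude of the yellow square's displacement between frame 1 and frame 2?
1

The yellow square moved from (19, 11) to (18, 10), a distance of √(1² + 1²) ≈ 1.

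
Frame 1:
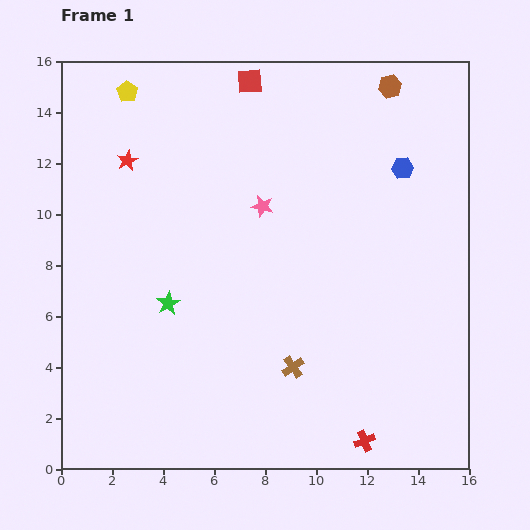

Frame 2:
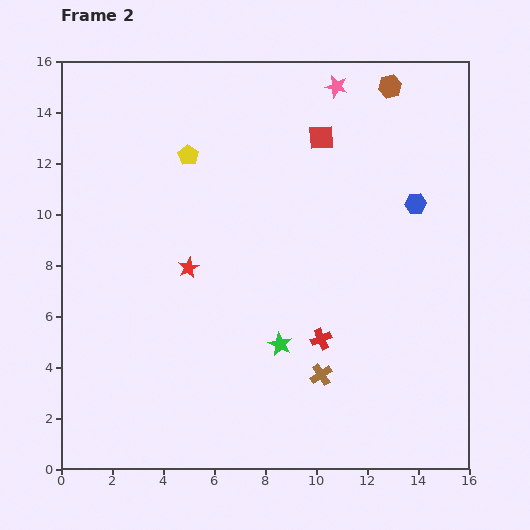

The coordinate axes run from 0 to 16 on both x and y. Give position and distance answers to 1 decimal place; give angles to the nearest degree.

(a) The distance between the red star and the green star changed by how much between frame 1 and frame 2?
-1.1

Distance in frame 1: 5.8. Distance in frame 2: 4.7.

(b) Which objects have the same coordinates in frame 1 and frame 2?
the brown hexagon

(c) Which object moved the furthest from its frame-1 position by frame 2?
the pink star

(moved 5.5; next 4.8)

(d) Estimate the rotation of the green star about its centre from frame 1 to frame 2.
16° counter-clockwise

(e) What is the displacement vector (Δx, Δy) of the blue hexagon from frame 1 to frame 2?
(0.5, -1.4)

The blue hexagon was at (13.4, 11.8) in frame 1 and (13.9, 10.4) in frame 2.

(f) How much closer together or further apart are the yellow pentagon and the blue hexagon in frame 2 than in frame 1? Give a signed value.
-2.1

Distance in frame 1: 11.2. Distance in frame 2: 9.1.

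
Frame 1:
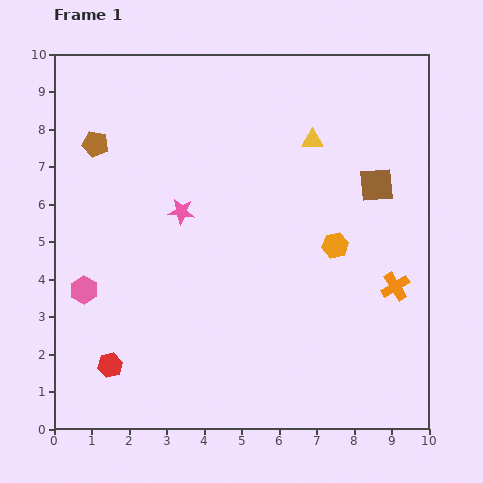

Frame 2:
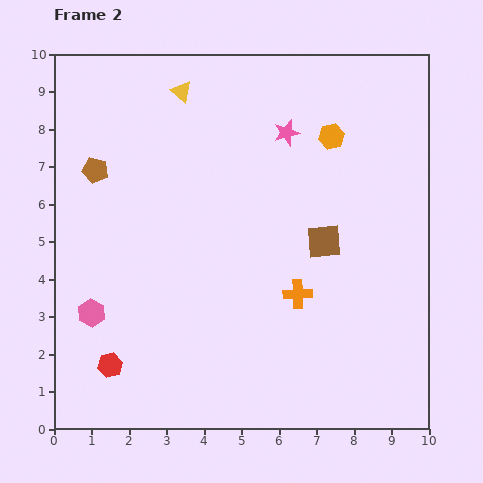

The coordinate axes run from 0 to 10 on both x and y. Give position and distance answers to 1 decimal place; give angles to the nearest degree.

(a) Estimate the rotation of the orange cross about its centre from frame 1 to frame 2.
29° clockwise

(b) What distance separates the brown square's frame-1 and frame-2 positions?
2.1

The brown square moved from (8.6, 6.5) to (7.2, 5.0), a distance of √(1.4² + 1.5²) ≈ 2.1.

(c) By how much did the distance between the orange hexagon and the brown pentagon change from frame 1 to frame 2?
-0.5

Distance in frame 1: 6.9. Distance in frame 2: 6.4.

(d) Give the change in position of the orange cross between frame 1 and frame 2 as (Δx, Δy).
(-2.6, -0.2)

The orange cross was at (9.1, 3.8) in frame 1 and (6.5, 3.6) in frame 2.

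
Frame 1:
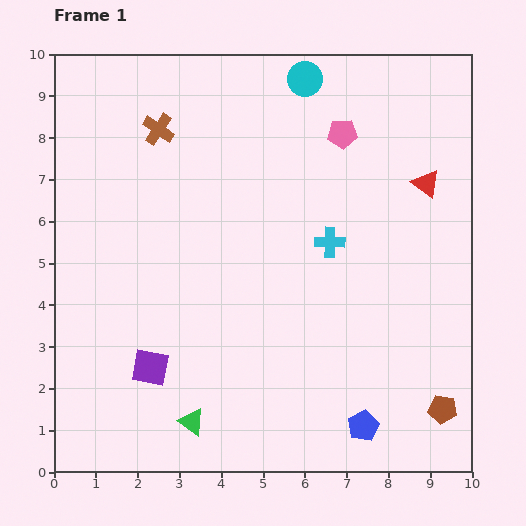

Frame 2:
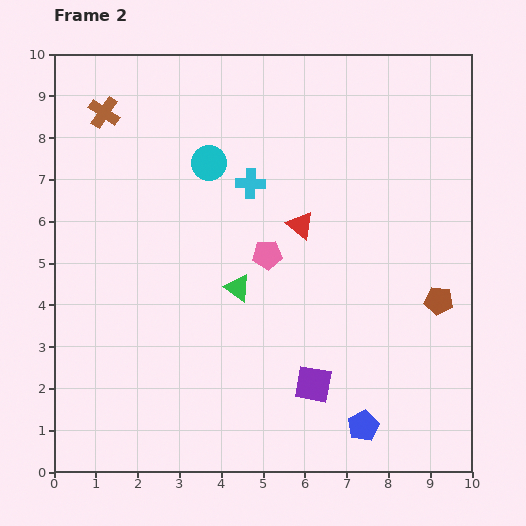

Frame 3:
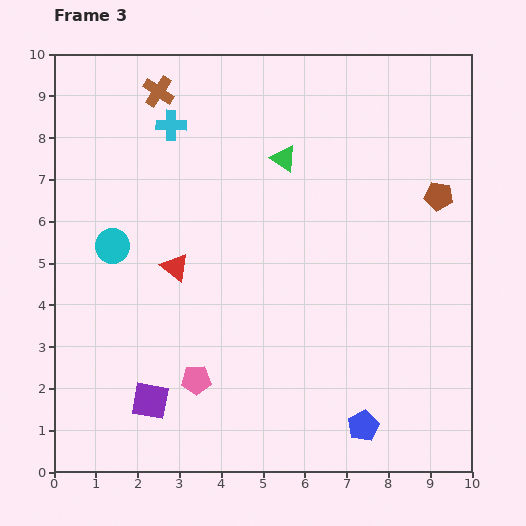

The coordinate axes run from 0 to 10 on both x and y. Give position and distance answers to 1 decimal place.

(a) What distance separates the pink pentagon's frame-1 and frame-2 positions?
3.4

The pink pentagon moved from (6.9, 8.1) to (5.1, 5.2), a distance of √(1.8² + 2.9²) ≈ 3.4.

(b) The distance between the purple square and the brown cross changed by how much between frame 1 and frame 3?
+1.7

Distance in frame 1: 5.7. Distance in frame 3: 7.4.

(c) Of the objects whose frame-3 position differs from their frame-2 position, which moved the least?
the brown cross

(moved 1.4)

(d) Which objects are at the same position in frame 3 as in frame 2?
the blue pentagon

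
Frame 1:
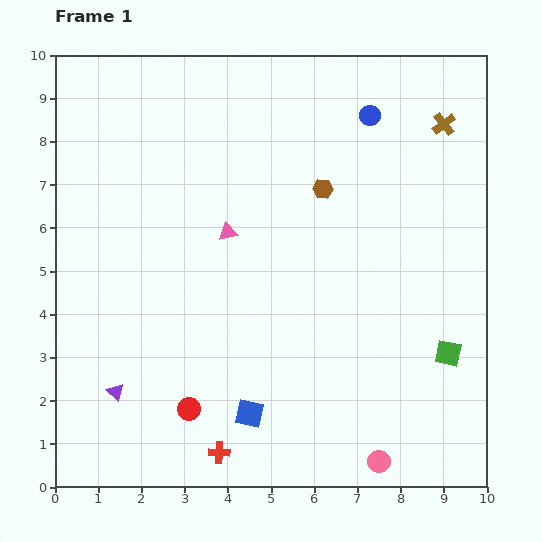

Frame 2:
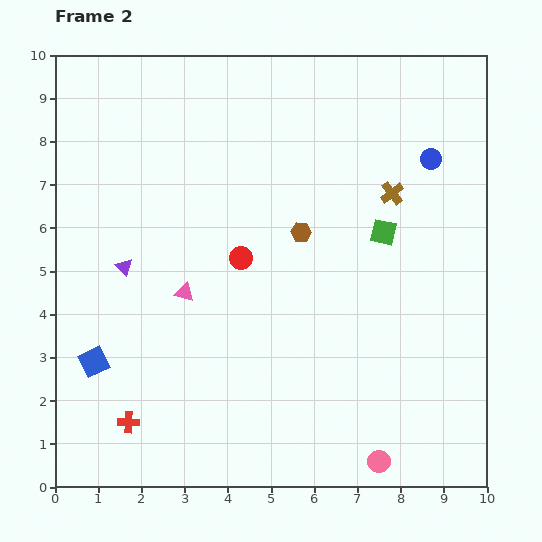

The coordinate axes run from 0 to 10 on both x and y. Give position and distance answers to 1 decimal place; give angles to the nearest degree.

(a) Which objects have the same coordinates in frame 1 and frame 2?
the pink circle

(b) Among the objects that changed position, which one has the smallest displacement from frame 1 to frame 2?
the brown hexagon

(moved 1.1)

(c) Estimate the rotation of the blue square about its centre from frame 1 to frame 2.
38° counter-clockwise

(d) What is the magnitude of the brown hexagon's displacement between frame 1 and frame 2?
1.1

The brown hexagon moved from (6.2, 6.9) to (5.7, 5.9), a distance of √(0.5² + 1.0²) ≈ 1.1.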